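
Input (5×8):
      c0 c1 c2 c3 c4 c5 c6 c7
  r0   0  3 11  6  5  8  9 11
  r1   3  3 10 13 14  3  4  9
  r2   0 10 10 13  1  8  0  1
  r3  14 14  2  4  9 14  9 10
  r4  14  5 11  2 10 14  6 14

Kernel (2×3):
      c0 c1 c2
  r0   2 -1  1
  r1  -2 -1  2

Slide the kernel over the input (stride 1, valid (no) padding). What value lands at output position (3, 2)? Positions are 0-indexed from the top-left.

The receptive field on the input at this output position is [2 4 9 / 11 2 10]. Elementwise product with the kernel and sum: 2·2 + 4·-1 + 9·1 + 11·-2 + 2·-1 + 10·2.

5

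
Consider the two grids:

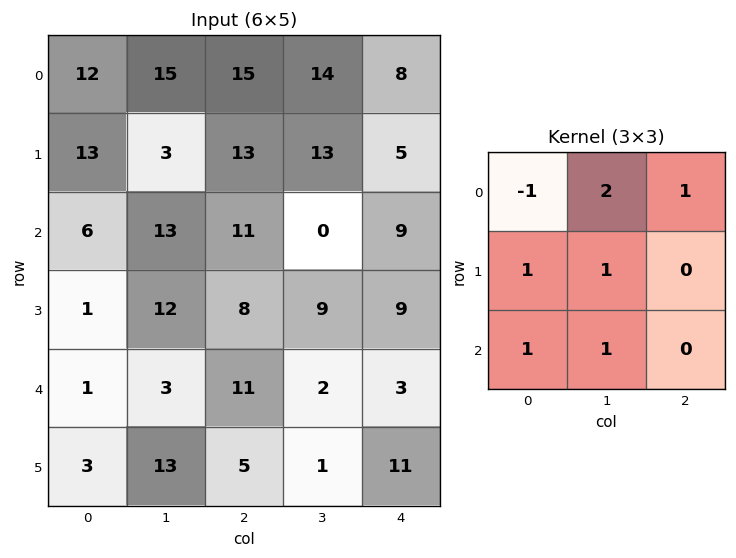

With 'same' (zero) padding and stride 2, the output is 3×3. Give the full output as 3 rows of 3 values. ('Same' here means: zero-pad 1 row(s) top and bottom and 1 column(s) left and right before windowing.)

Output[0,0]: The receptive field on the zero-padded input at this output position is [0 0 0 / 0 12 15 / 0 13 3]. Elementwise product with the kernel and sum: 0·-1 + 0·2 + 0·1 + 0·1 + 12·1 + 0·1 + 13·1.

25 46 40
36 80 24
18 45 26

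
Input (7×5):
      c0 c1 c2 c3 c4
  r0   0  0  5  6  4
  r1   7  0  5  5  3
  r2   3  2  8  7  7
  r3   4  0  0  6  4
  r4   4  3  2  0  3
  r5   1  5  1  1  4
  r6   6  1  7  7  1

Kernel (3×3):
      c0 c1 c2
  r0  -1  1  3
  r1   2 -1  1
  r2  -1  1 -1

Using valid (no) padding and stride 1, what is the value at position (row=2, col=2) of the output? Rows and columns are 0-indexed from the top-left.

The receptive field on the input at this output position is [8 7 7 / 0 6 4 / 2 0 3]. Elementwise product with the kernel and sum: 8·-1 + 7·1 + 7·3 + 0·2 + 6·-1 + 4·1 + 2·-1 + 0·1 + 3·-1.

13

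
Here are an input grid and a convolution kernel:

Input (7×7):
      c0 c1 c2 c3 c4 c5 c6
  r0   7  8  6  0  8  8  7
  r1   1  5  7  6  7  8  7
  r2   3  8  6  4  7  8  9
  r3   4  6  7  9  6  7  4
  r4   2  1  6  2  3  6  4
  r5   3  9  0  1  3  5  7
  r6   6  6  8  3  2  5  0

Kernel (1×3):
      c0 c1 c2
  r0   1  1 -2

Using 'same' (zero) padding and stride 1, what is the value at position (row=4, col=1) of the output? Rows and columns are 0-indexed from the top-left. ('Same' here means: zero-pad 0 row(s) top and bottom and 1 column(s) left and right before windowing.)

The receptive field on the zero-padded input at this output position is [2 1 6]. Elementwise product with the kernel and sum: 2·1 + 1·1 + 6·-2.

-9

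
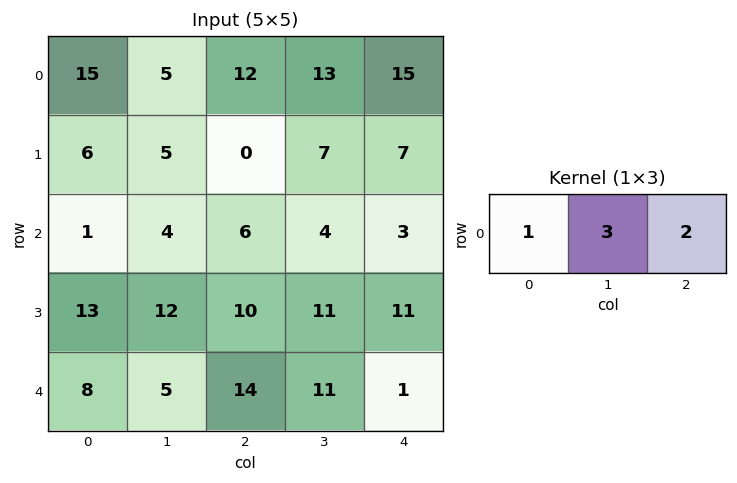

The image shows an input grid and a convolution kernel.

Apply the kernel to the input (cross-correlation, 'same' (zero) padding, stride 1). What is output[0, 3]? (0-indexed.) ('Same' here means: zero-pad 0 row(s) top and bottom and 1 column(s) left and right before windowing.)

81

The receptive field on the zero-padded input at this output position is [12 13 15]. Elementwise product with the kernel and sum: 12·1 + 13·3 + 15·2.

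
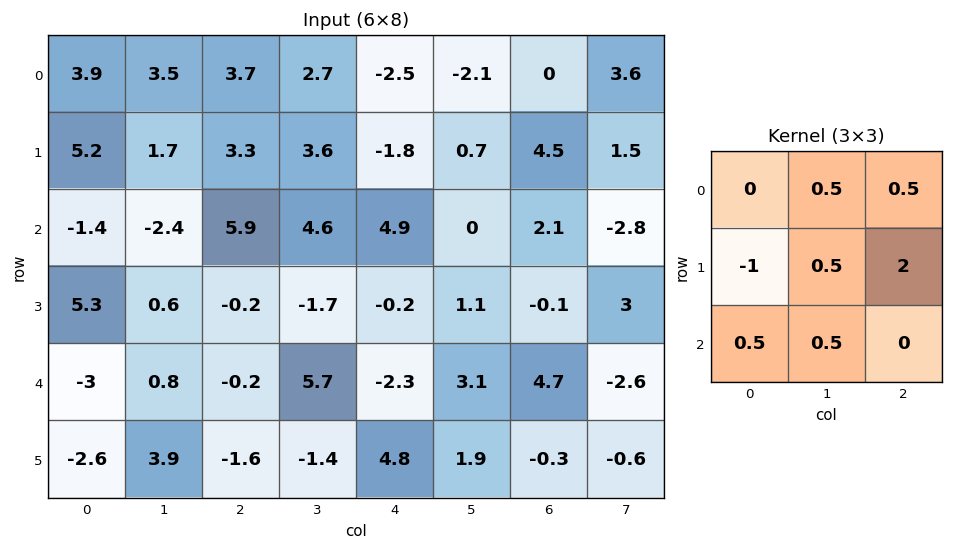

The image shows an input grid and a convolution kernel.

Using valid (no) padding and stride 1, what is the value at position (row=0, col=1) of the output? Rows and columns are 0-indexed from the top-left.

12.1

The receptive field on the input at this output position is [3.5 3.7 2.7 / 1.7 3.3 3.6 / -2.4 5.9 4.6]. Elementwise product with the kernel and sum: 3.7·0.5 + 2.7·0.5 + 1.7·-1 + 3.3·0.5 + 3.6·2 + -2.4·0.5 + 5.9·0.5.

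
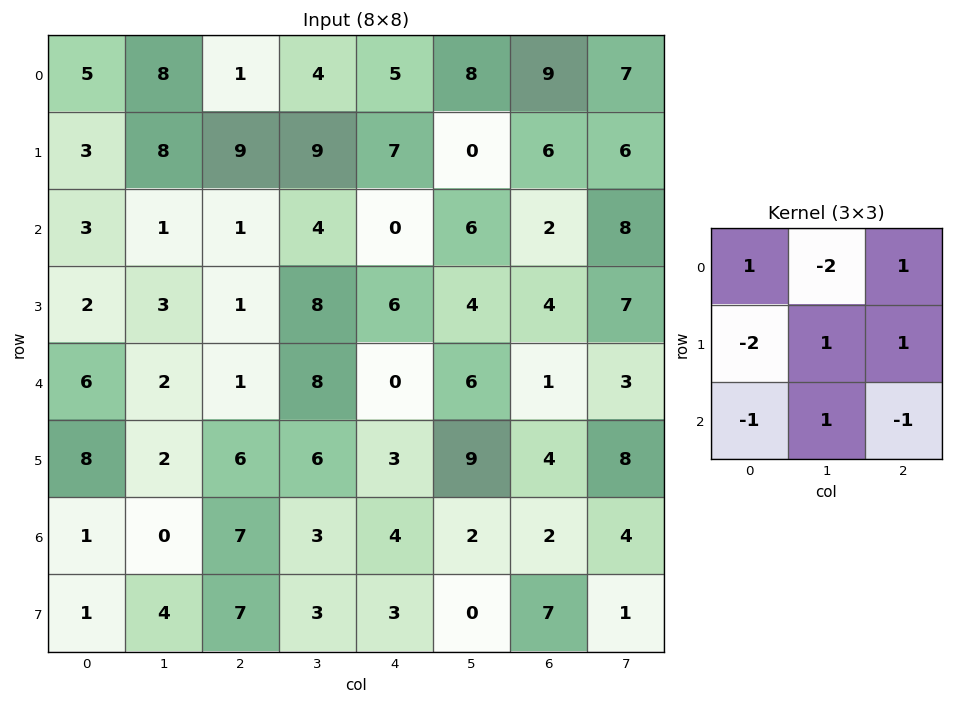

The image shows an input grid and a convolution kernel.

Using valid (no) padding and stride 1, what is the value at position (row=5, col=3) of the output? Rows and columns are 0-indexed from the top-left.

The receptive field on the input at this output position is [6 3 9 / 3 4 2 / 3 3 0]. Elementwise product with the kernel and sum: 6·1 + 3·-2 + 9·1 + 3·-2 + 4·1 + 2·1 + 3·-1 + 3·1 + 0·-1.

9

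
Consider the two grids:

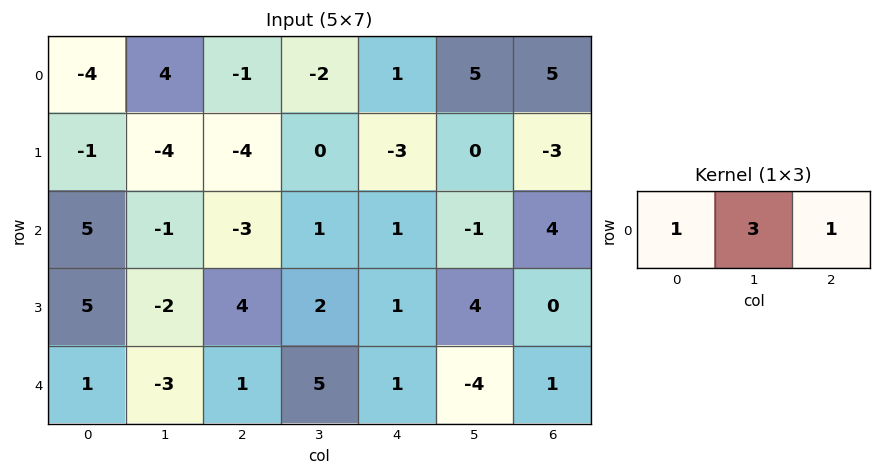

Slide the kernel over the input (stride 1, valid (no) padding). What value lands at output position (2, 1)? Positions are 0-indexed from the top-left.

-9

The receptive field on the input at this output position is [-1 -3 1]. Elementwise product with the kernel and sum: -1·1 + -3·3 + 1·1.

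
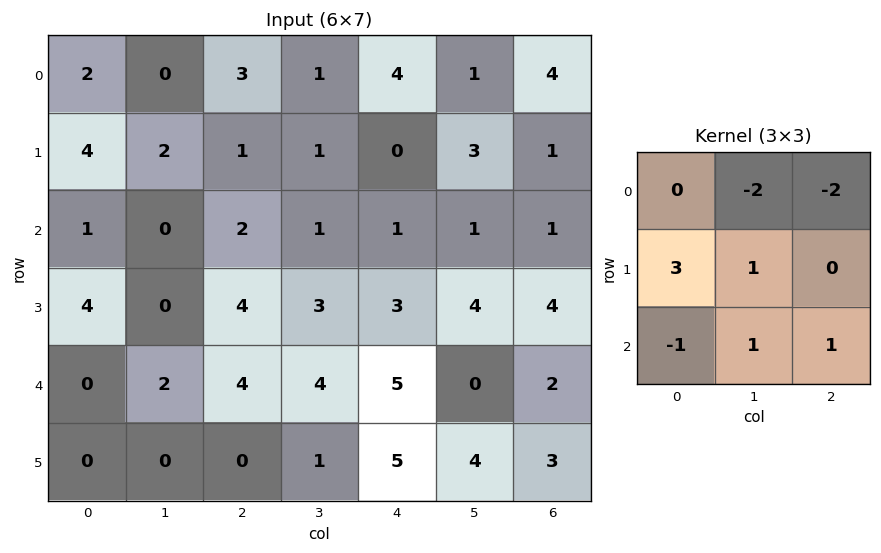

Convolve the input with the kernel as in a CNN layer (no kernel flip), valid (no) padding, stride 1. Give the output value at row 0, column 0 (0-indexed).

The receptive field on the input at this output position is [2 0 3 / 4 2 1 / 1 0 2]. Elementwise product with the kernel and sum: 0·-2 + 3·-2 + 4·3 + 2·1 + 1·-1 + 0·1 + 2·1.

9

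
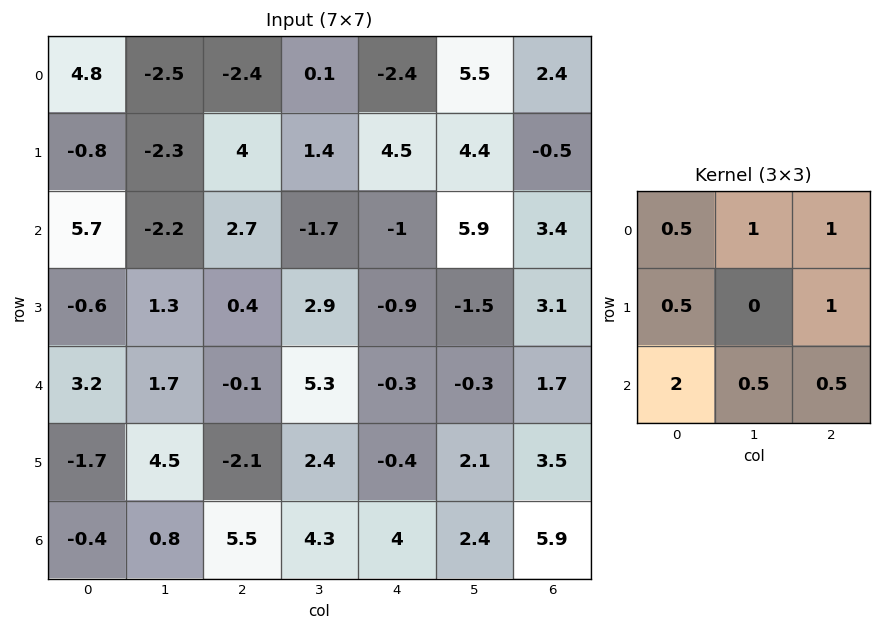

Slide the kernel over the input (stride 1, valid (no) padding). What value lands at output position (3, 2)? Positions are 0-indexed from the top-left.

The receptive field on the input at this output position is [0.4 2.9 -0.9 / -0.1 5.3 -0.3 / -2.1 2.4 -0.4]. Elementwise product with the kernel and sum: 0.4·0.5 + 2.9·1 + -0.9·1 + -0.1·0.5 + -0.3·1 + -2.1·2 + 2.4·0.5 + -0.4·0.5.

-1.35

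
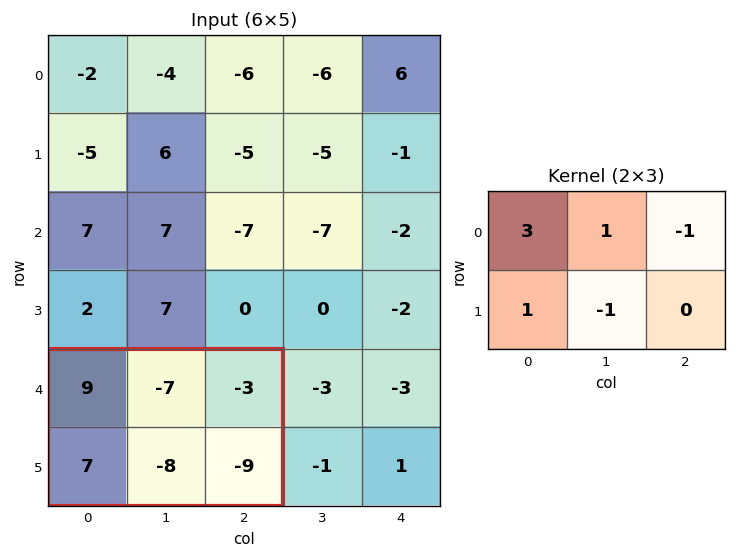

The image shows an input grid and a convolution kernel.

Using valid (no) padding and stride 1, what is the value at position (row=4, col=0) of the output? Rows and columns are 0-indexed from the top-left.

The receptive field on the input at this output position is [9 -7 -3 / 7 -8 -9]. Elementwise product with the kernel and sum: 9·3 + -7·1 + -3·-1 + 7·1 + -8·-1.

38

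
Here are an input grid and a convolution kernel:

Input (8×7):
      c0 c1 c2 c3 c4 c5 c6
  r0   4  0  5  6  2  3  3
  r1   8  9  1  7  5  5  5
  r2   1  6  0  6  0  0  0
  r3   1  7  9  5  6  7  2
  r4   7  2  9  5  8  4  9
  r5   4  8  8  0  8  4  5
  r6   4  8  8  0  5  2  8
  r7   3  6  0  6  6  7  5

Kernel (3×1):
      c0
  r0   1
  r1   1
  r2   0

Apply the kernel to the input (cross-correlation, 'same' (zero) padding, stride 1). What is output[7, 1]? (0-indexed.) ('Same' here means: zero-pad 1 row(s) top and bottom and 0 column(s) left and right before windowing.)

14

The receptive field on the zero-padded input at this output position is [8 / 6 / 0]. Elementwise product with the kernel and sum: 8·1 + 6·1.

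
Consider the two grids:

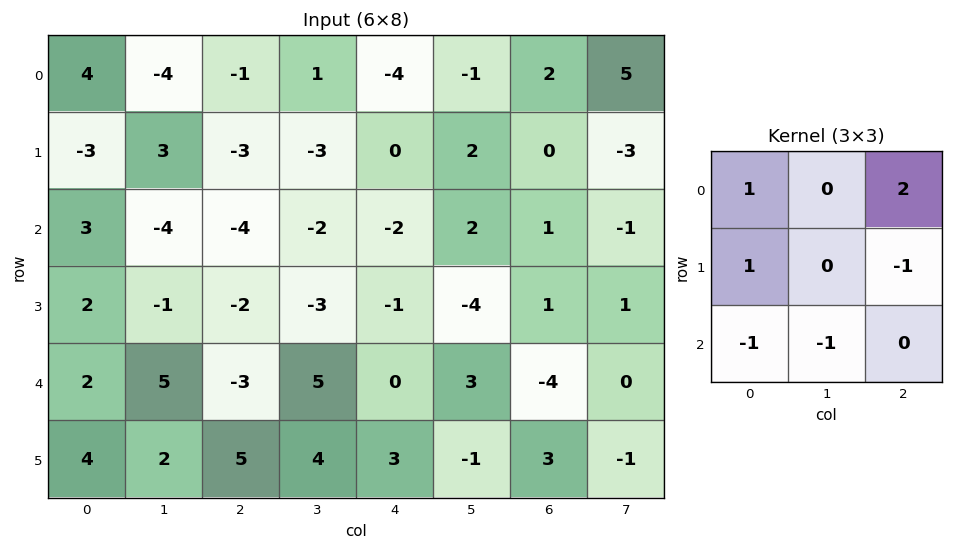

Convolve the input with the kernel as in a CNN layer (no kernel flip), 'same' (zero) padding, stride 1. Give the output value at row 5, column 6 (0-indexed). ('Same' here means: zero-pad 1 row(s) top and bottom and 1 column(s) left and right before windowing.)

The receptive field on the zero-padded input at this output position is [3 -4 0 / -1 3 -1 / 0 0 0]. Elementwise product with the kernel and sum: 3·1 + 0·2 + -1·1 + -1·-1 + 0·-1 + 0·-1.

3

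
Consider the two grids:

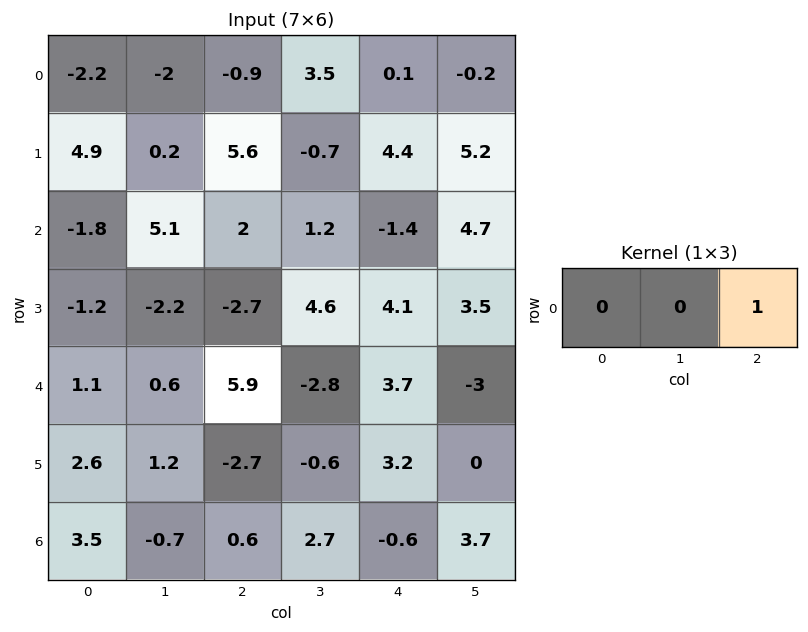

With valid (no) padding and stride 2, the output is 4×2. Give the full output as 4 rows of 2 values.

-0.9 0.1
2 -1.4
5.9 3.7
0.6 -0.6

Output[0,0]: The receptive field on the input at this output position is [-2.2 -2 -0.9]. Elementwise product with the kernel and sum: -0.9·1.
Output[0,1]: The receptive field on the input at this output position is [-0.9 3.5 0.1]. Elementwise product with the kernel and sum: 0.1·1.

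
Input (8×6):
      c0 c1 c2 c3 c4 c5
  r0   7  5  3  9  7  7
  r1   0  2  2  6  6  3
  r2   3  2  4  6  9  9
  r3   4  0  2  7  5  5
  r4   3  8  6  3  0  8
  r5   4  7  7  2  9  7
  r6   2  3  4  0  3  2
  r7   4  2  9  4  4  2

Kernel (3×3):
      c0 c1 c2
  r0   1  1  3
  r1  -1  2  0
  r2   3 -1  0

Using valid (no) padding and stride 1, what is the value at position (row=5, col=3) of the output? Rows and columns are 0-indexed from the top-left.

46

The receptive field on the input at this output position is [2 9 7 / 0 3 2 / 4 4 2]. Elementwise product with the kernel and sum: 2·1 + 9·1 + 7·3 + 0·-1 + 3·2 + 4·3 + 4·-1.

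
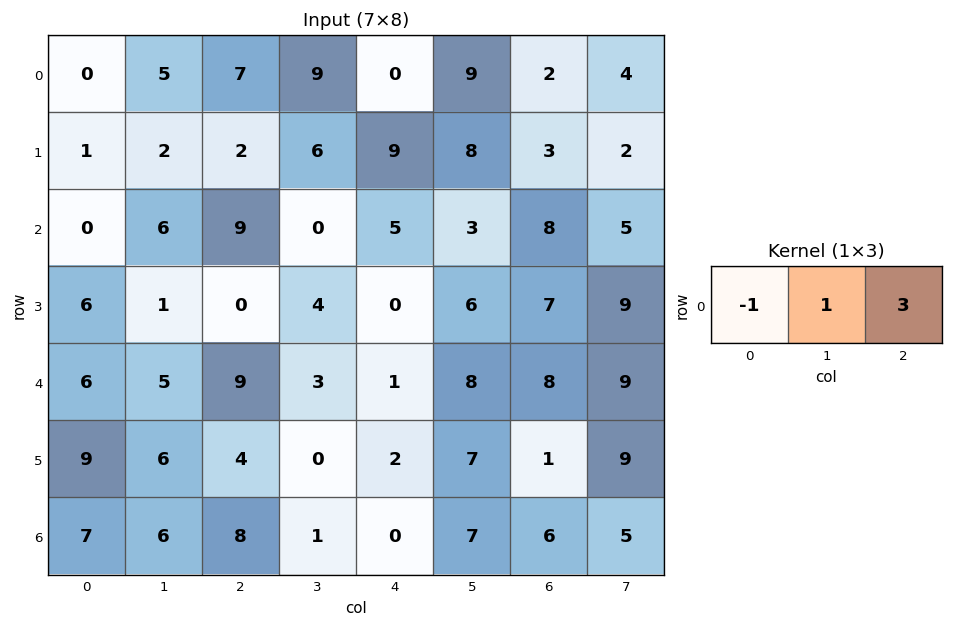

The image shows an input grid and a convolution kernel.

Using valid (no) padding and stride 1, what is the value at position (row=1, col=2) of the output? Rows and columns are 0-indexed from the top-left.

31

The receptive field on the input at this output position is [2 6 9]. Elementwise product with the kernel and sum: 2·-1 + 6·1 + 9·3.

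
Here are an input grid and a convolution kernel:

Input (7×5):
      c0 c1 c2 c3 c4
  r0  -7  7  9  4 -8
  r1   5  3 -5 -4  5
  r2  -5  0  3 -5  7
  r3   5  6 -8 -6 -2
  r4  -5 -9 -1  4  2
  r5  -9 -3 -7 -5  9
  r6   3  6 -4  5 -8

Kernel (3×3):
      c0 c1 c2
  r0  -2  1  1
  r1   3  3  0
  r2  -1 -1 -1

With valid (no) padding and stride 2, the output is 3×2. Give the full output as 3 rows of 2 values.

56 -54
61 -51
-41 -21

Output[0,0]: The receptive field on the input at this output position is [-7 7 9 / 5 3 -5 / -5 0 3]. Elementwise product with the kernel and sum: -7·-2 + 7·1 + 9·1 + 5·3 + 3·3 + -5·-1 + 0·-1 + 3·-1.
Output[0,1]: The receptive field on the input at this output position is [9 4 -8 / -5 -4 5 / 3 -5 7]. Elementwise product with the kernel and sum: 9·-2 + 4·1 + -8·1 + -5·3 + -4·3 + 3·-1 + -5·-1 + 7·-1.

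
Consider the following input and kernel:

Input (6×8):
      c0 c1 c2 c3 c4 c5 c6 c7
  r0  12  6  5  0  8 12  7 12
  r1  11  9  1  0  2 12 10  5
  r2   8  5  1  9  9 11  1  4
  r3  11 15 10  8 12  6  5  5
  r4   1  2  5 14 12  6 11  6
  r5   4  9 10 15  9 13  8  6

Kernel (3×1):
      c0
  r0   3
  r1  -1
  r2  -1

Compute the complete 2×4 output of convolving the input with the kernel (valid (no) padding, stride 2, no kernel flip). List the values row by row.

Output[0,0]: The receptive field on the input at this output position is [12 / 11 / 8]. Elementwise product with the kernel and sum: 12·3 + 11·-1 + 8·-1.

17 13 13 10
12 -12 3 -13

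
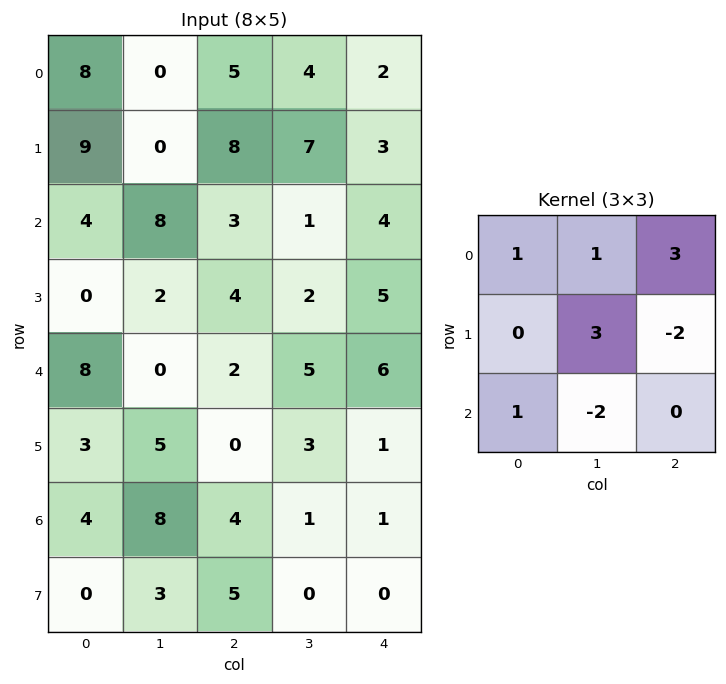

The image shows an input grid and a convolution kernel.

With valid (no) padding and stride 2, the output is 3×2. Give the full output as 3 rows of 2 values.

-5 31
27 4
17 34

Output[0,0]: The receptive field on the input at this output position is [8 0 5 / 9 0 8 / 4 8 3]. Elementwise product with the kernel and sum: 8·1 + 0·1 + 5·3 + 0·3 + 8·-2 + 4·1 + 8·-2.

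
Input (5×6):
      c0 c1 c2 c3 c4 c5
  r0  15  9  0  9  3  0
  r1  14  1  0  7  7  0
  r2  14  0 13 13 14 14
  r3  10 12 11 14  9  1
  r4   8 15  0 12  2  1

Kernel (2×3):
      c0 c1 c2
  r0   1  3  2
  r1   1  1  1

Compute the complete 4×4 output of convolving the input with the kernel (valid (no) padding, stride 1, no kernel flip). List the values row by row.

Output[0,0]: The receptive field on the input at this output position is [15 9 0 / 14 1 0]. Elementwise product with the kernel and sum: 15·1 + 9·3 + 0·2 + 14·1 + 1·1 + 0·1.
Output[0,1]: The receptive field on the input at this output position is [9 0 9 / 1 0 7]. Elementwise product with the kernel and sum: 9·1 + 0·3 + 9·2 + 1·1 + 0·1 + 7·1.

57 35 47 32
44 41 75 69
73 102 114 107
91 100 85 58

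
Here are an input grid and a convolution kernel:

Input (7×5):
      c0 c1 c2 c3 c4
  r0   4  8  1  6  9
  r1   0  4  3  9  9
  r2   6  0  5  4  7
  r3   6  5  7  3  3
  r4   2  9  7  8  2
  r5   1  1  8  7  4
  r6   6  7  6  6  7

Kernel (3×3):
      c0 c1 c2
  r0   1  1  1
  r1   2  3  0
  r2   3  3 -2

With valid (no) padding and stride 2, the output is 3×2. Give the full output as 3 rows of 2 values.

Output[0,0]: The receptive field on the input at this output position is [4 8 1 / 0 4 3 / 6 0 5]. Elementwise product with the kernel and sum: 4·1 + 8·1 + 1·1 + 0·2 + 4·3 + 6·3 + 0·3 + 5·-2.
Output[0,1]: The receptive field on the input at this output position is [1 6 9 / 3 9 9 / 5 4 7]. Elementwise product with the kernel and sum: 1·1 + 6·1 + 9·1 + 3·2 + 9·3 + 5·3 + 4·3 + 7·-2.

33 62
57 80
50 76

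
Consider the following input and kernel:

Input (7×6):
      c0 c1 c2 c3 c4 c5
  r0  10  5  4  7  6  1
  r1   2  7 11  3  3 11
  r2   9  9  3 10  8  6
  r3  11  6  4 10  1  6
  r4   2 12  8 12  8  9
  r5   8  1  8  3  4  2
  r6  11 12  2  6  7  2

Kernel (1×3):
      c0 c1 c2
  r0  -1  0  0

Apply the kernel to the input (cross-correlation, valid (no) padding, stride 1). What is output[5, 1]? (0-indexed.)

-1

The receptive field on the input at this output position is [1 8 3]. Elementwise product with the kernel and sum: 1·-1.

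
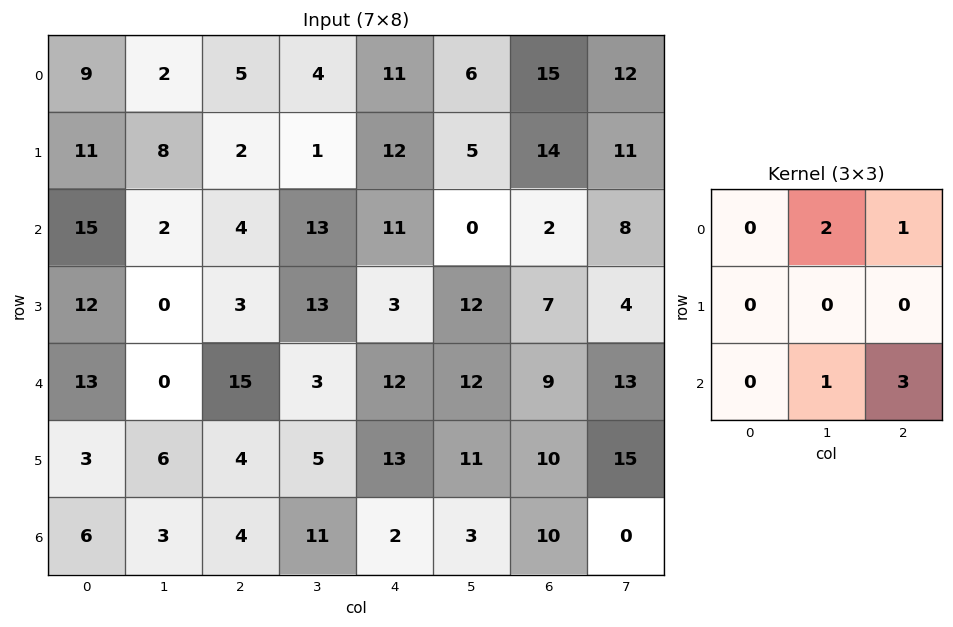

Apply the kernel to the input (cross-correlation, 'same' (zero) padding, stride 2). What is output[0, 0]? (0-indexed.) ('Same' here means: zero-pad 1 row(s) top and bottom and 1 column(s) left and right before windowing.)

35

The receptive field on the zero-padded input at this output position is [0 0 0 / 0 9 2 / 0 11 8]. Elementwise product with the kernel and sum: 0·2 + 0·1 + 11·1 + 8·3.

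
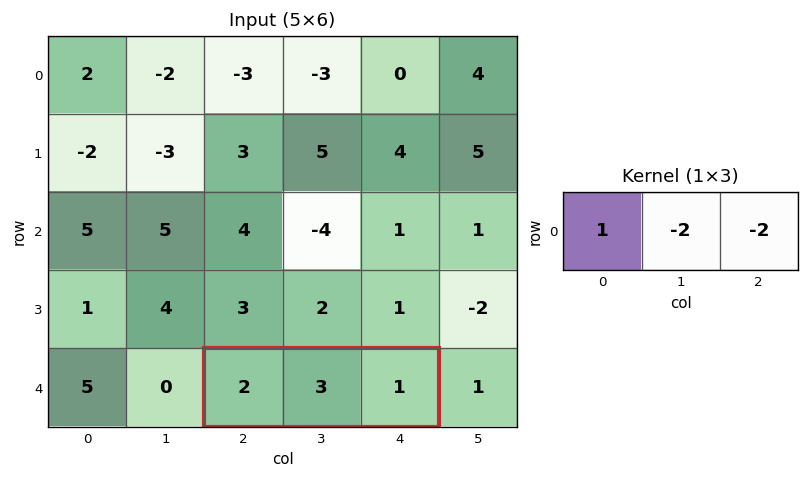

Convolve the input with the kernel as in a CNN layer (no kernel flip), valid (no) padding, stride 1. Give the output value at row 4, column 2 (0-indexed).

The receptive field on the input at this output position is [2 3 1]. Elementwise product with the kernel and sum: 2·1 + 3·-2 + 1·-2.

-6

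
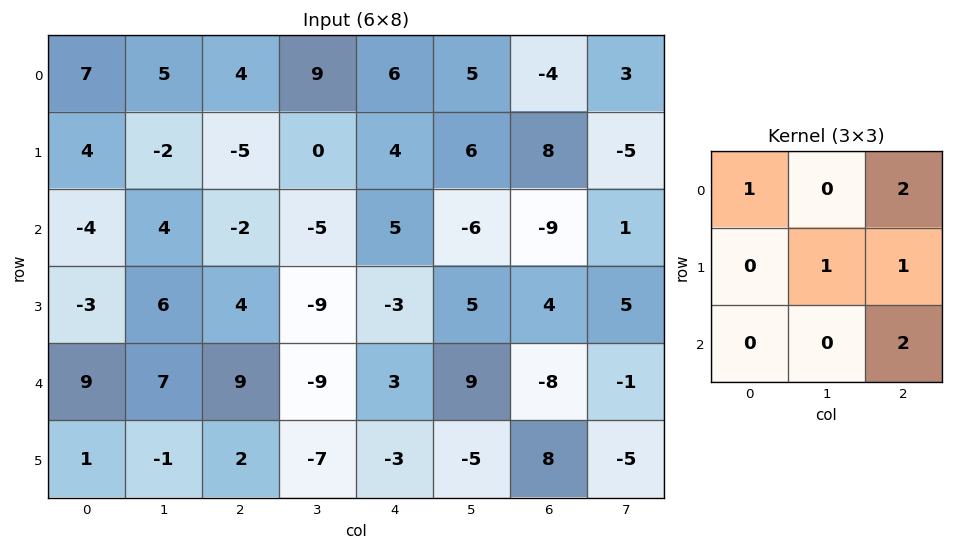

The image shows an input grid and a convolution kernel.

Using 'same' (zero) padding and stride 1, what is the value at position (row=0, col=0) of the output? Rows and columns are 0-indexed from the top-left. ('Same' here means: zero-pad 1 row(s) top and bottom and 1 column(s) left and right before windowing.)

8

The receptive field on the zero-padded input at this output position is [0 0 0 / 0 7 5 / 0 4 -2]. Elementwise product with the kernel and sum: 0·1 + 0·2 + 7·1 + 5·1 + -2·2.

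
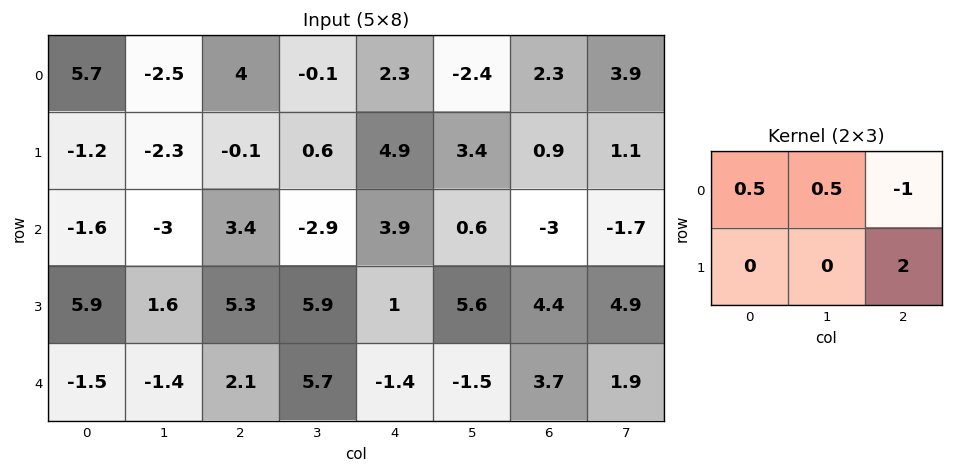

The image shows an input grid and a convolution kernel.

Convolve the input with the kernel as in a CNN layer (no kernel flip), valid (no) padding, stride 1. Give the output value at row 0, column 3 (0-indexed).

10.3

The receptive field on the input at this output position is [-0.1 2.3 -2.4 / 0.6 4.9 3.4]. Elementwise product with the kernel and sum: -0.1·0.5 + 2.3·0.5 + -2.4·-1 + 3.4·2.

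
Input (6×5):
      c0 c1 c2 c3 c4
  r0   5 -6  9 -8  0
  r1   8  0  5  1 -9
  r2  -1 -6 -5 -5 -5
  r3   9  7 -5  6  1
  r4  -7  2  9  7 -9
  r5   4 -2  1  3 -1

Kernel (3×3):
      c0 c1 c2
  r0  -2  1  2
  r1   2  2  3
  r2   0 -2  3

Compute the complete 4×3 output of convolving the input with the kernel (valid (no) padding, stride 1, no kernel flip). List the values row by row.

30 13 -46
-64 -2 -71
26 22 -41
3 43 14

Output[0,0]: The receptive field on the input at this output position is [5 -6 9 / 8 0 5 / -1 -6 -5]. Elementwise product with the kernel and sum: 5·-2 + -6·1 + 9·2 + 8·2 + 0·2 + 5·3 + -6·-2 + -5·3.
Output[0,1]: The receptive field on the input at this output position is [-6 9 -8 / 0 5 1 / -6 -5 -5]. Elementwise product with the kernel and sum: -6·-2 + 9·1 + -8·2 + 0·2 + 5·2 + 1·3 + -5·-2 + -5·3.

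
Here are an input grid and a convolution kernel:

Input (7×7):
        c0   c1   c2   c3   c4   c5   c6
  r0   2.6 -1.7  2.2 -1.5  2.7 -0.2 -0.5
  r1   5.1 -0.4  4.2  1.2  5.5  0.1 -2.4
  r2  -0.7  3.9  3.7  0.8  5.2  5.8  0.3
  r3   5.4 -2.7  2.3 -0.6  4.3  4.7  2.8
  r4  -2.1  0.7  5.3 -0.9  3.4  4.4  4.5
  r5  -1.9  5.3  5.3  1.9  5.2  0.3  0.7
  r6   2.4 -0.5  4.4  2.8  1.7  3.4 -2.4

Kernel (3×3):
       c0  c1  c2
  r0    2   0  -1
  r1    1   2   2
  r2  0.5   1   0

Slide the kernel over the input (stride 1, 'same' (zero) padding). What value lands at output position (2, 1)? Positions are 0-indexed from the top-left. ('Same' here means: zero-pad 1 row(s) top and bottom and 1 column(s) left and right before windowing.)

The receptive field on the zero-padded input at this output position is [5.1 -0.4 4.2 / -0.7 3.9 3.7 / 5.4 -2.7 2.3]. Elementwise product with the kernel and sum: 5.1·2 + 4.2·-1 + -0.7·1 + 3.9·2 + 3.7·2 + 5.4·0.5 + -2.7·1.

20.5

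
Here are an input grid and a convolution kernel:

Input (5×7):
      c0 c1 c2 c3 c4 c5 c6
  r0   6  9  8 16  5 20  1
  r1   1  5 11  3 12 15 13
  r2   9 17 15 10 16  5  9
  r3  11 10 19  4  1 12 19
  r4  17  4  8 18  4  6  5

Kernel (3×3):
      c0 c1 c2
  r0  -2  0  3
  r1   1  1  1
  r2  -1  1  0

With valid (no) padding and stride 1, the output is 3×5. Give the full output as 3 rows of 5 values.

37 47 20 64 22
71 50 40 67 56
54 33 52 -2 29

Output[0,0]: The receptive field on the input at this output position is [6 9 8 / 1 5 11 / 9 17 15]. Elementwise product with the kernel and sum: 6·-2 + 8·3 + 1·1 + 5·1 + 11·1 + 9·-1 + 17·1.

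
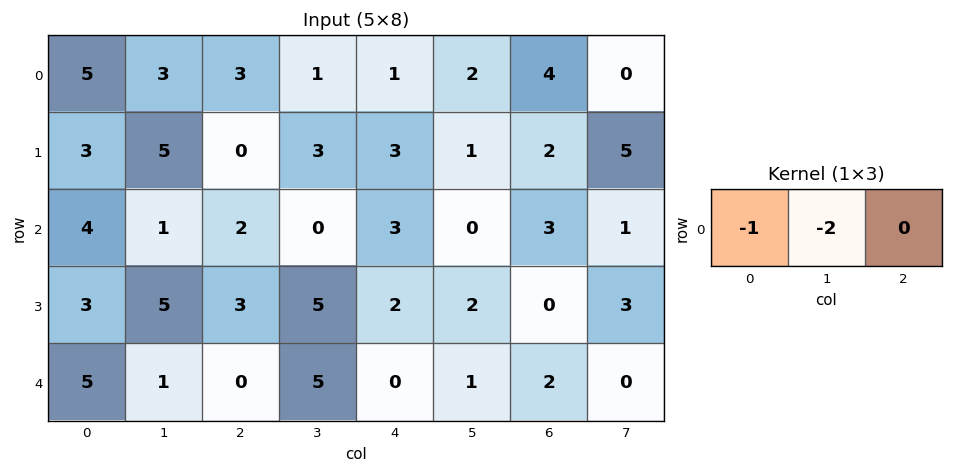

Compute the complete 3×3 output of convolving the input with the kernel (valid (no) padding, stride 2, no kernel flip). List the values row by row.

Output[0,0]: The receptive field on the input at this output position is [5 3 3]. Elementwise product with the kernel and sum: 5·-1 + 3·-2.

-11 -5 -5
-6 -2 -3
-7 -10 -2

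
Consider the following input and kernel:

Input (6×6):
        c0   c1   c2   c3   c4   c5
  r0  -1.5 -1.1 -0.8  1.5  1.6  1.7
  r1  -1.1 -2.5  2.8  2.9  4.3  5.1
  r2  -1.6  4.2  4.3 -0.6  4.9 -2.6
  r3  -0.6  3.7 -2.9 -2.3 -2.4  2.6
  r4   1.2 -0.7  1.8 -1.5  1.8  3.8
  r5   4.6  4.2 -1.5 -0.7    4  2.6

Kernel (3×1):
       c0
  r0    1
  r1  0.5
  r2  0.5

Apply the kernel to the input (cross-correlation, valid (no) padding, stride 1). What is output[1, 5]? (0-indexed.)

The receptive field on the input at this output position is [5.1 / -2.6 / 2.6]. Elementwise product with the kernel and sum: 5.1·1 + -2.6·0.5 + 2.6·0.5.

5.1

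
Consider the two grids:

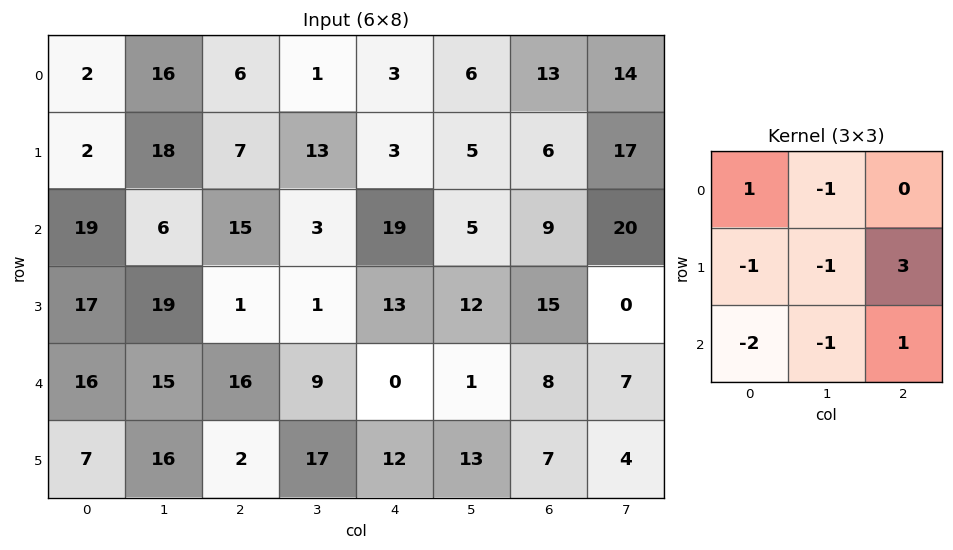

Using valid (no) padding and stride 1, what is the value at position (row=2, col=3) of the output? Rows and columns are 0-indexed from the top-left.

-11

The receptive field on the input at this output position is [3 19 5 / 1 13 12 / 9 0 1]. Elementwise product with the kernel and sum: 3·1 + 19·-1 + 1·-1 + 13·-1 + 12·3 + 9·-2 + 0·-1 + 1·1.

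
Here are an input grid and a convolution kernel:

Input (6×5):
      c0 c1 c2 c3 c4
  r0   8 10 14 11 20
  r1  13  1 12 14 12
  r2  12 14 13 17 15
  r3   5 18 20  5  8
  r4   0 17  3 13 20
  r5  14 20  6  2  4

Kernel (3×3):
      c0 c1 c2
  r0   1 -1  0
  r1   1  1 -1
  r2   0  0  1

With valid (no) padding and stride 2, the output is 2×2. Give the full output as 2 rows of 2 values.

Output[0,0]: The receptive field on the input at this output position is [8 10 14 / 13 1 12 / 12 14 13]. Elementwise product with the kernel and sum: 8·1 + 10·-1 + 13·1 + 1·1 + 12·-1 + 13·1.
Output[0,1]: The receptive field on the input at this output position is [14 11 20 / 12 14 12 / 13 17 15]. Elementwise product with the kernel and sum: 14·1 + 11·-1 + 12·1 + 14·1 + 12·-1 + 15·1.

13 32
4 33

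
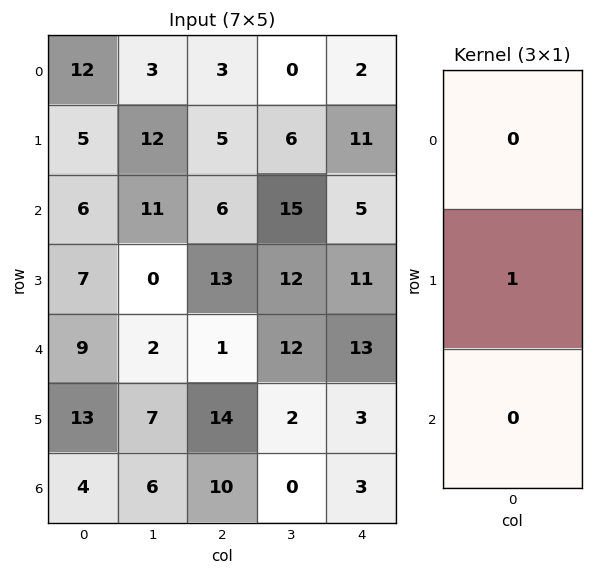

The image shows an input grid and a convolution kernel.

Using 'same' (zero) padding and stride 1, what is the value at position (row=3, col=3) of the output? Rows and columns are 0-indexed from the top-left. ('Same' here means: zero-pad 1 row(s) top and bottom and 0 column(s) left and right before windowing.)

The receptive field on the zero-padded input at this output position is [15 / 12 / 12]. Elementwise product with the kernel and sum: 12·1.

12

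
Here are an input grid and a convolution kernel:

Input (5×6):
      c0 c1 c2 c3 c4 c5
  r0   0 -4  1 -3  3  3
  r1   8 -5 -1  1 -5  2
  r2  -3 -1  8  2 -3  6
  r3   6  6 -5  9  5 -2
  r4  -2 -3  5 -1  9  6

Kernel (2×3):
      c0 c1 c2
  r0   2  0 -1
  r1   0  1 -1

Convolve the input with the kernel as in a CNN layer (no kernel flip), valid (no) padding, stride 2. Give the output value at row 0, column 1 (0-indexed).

5

The receptive field on the input at this output position is [1 -3 3 / -1 1 -5]. Elementwise product with the kernel and sum: 1·2 + 3·-1 + 1·1 + -5·-1.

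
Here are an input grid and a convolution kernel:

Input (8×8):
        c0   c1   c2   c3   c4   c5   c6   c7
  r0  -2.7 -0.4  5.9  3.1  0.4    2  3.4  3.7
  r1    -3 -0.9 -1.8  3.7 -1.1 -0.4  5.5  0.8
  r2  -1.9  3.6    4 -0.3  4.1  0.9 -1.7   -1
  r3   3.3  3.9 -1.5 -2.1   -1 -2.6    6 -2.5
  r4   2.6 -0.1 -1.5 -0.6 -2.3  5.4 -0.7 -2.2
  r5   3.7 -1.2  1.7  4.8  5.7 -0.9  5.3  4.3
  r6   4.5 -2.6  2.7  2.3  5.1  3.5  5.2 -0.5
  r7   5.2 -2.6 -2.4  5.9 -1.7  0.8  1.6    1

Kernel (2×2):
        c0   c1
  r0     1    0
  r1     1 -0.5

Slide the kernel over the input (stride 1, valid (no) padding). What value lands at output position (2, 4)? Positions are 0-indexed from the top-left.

4.4

The receptive field on the input at this output position is [4.1 0.9 / -1 -2.6]. Elementwise product with the kernel and sum: 4.1·1 + -1·1 + -2.6·-0.5.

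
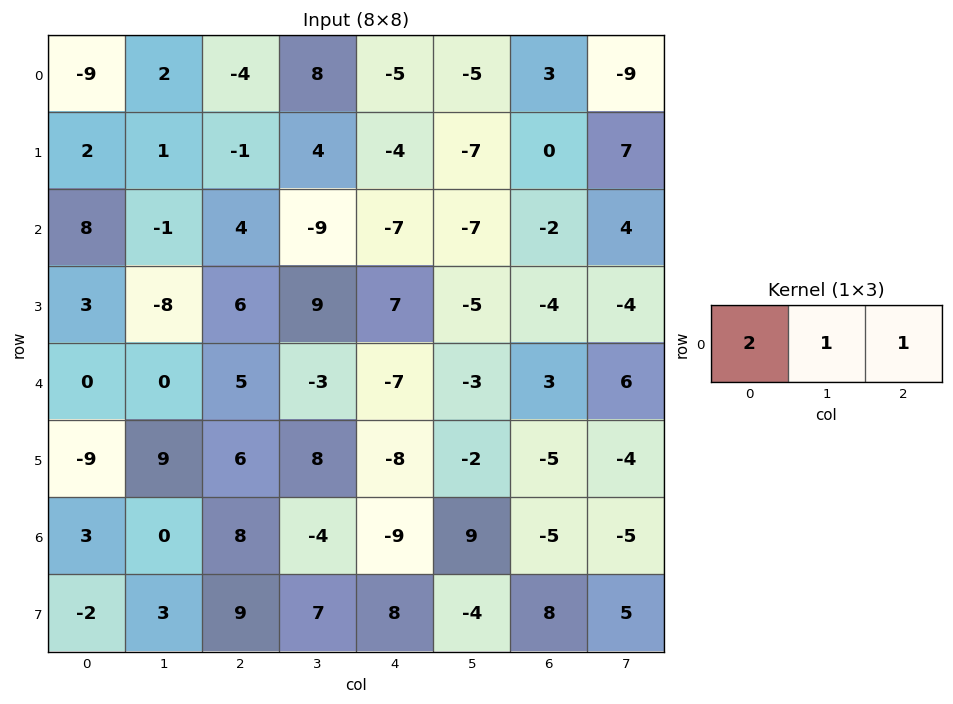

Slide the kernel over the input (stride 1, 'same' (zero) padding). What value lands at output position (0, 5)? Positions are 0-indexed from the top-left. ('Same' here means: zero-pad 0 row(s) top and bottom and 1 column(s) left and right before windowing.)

The receptive field on the zero-padded input at this output position is [-5 -5 3]. Elementwise product with the kernel and sum: -5·2 + -5·1 + 3·1.

-12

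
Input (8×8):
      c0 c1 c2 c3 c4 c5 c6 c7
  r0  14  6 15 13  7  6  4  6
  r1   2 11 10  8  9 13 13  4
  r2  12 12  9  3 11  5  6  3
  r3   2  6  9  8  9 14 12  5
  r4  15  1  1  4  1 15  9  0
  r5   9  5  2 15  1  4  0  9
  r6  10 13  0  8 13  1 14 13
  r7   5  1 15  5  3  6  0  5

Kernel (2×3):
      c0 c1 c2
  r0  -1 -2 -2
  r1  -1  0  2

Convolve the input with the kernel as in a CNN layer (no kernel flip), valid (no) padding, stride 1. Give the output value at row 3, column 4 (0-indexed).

The receptive field on the input at this output position is [9 14 12 / 1 15 9]. Elementwise product with the kernel and sum: 9·-1 + 14·-2 + 12·-2 + 1·-1 + 9·2.

-44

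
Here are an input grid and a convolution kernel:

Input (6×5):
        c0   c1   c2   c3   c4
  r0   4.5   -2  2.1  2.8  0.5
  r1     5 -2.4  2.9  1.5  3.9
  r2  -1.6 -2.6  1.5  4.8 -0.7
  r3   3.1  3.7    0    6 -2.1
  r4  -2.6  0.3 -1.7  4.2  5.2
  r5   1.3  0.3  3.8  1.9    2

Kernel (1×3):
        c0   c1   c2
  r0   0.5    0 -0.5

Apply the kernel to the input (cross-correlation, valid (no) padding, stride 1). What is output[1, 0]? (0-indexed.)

1.05

The receptive field on the input at this output position is [5 -2.4 2.9]. Elementwise product with the kernel and sum: 5·0.5 + 2.9·-0.5.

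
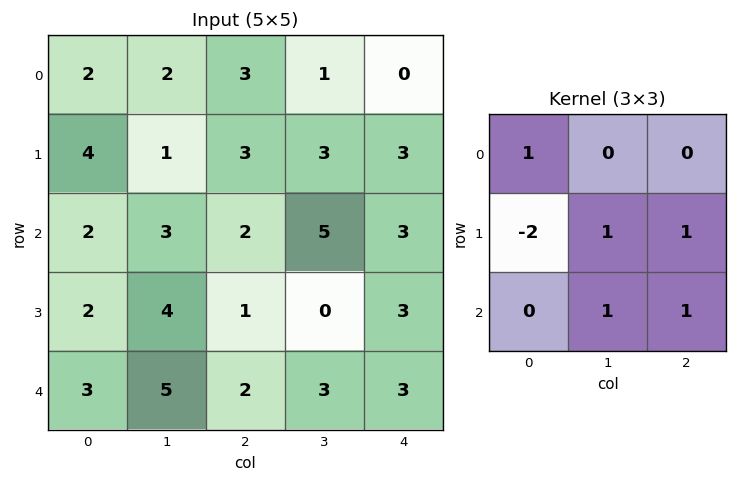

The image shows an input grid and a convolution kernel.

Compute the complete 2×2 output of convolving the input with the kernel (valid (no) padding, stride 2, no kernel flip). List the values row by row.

3 11
10 9

Output[0,0]: The receptive field on the input at this output position is [2 2 3 / 4 1 3 / 2 3 2]. Elementwise product with the kernel and sum: 2·1 + 4·-2 + 1·1 + 3·1 + 3·1 + 2·1.
Output[0,1]: The receptive field on the input at this output position is [3 1 0 / 3 3 3 / 2 5 3]. Elementwise product with the kernel and sum: 3·1 + 3·-2 + 3·1 + 3·1 + 5·1 + 3·1.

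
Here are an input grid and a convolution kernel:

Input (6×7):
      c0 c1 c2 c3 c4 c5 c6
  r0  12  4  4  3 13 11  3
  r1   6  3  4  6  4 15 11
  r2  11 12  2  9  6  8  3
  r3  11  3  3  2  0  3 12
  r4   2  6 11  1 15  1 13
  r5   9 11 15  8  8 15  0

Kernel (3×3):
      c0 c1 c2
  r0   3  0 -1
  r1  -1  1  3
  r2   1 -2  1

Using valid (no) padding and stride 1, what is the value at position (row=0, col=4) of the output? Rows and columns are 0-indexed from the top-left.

73

The receptive field on the input at this output position is [13 11 3 / 4 15 11 / 6 8 3]. Elementwise product with the kernel and sum: 13·3 + 3·-1 + 4·-1 + 15·1 + 11·3 + 6·1 + 8·-2 + 3·1.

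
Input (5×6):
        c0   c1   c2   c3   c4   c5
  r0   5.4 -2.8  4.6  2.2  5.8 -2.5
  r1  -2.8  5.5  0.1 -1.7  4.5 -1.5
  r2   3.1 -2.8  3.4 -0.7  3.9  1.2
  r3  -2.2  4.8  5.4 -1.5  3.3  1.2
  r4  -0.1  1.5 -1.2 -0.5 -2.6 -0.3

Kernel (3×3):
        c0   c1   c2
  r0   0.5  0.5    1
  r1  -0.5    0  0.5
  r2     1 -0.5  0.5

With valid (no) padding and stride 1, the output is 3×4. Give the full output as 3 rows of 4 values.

13.55 -5.35 17.1 -0.45
-0.3 3.5 11.75 -1.7
5.9 -1.7 1.95 4.8

Output[0,0]: The receptive field on the input at this output position is [5.4 -2.8 4.6 / -2.8 5.5 0.1 / 3.1 -2.8 3.4]. Elementwise product with the kernel and sum: 5.4·0.5 + -2.8·0.5 + 4.6·1 + -2.8·-0.5 + 0.1·0.5 + 3.1·1 + -2.8·-0.5 + 3.4·0.5.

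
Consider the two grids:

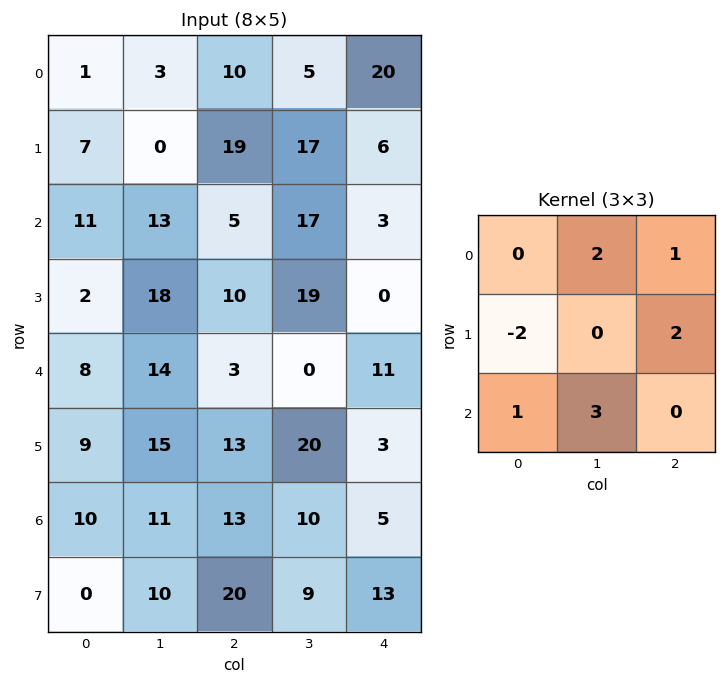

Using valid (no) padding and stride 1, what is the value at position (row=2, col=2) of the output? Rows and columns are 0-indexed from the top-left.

20

The receptive field on the input at this output position is [5 17 3 / 10 19 0 / 3 0 11]. Elementwise product with the kernel and sum: 17·2 + 3·1 + 10·-2 + 0·2 + 3·1 + 0·3.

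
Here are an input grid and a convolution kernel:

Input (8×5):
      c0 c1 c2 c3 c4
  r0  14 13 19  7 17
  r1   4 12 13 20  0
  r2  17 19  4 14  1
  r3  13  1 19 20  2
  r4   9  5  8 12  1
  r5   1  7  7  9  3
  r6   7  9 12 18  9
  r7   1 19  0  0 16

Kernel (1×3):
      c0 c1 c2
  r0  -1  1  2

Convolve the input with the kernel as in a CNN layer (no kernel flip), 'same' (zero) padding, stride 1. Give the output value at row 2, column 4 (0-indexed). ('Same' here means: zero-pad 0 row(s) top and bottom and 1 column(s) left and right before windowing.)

The receptive field on the zero-padded input at this output position is [14 1 0]. Elementwise product with the kernel and sum: 14·-1 + 1·1 + 0·2.

-13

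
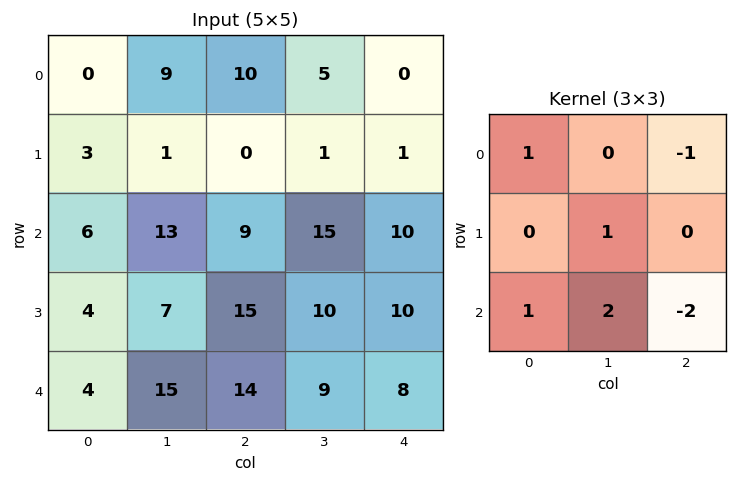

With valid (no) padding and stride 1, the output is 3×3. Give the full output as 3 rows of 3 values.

5 5 30
4 26 29
10 38 25

Output[0,0]: The receptive field on the input at this output position is [0 9 10 / 3 1 0 / 6 13 9]. Elementwise product with the kernel and sum: 0·1 + 10·-1 + 1·1 + 6·1 + 13·2 + 9·-2.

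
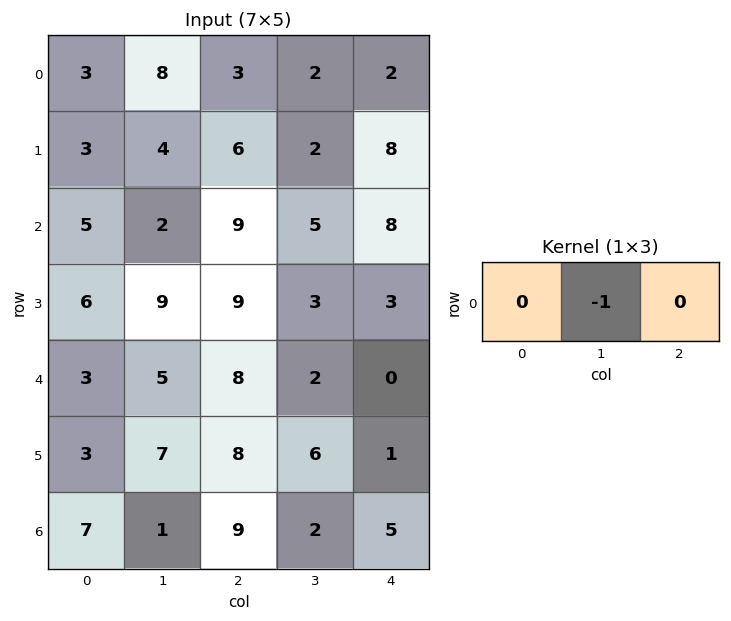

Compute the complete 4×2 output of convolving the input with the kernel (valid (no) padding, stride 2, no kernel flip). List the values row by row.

Output[0,0]: The receptive field on the input at this output position is [3 8 3]. Elementwise product with the kernel and sum: 8·-1.
Output[0,1]: The receptive field on the input at this output position is [3 2 2]. Elementwise product with the kernel and sum: 2·-1.

-8 -2
-2 -5
-5 -2
-1 -2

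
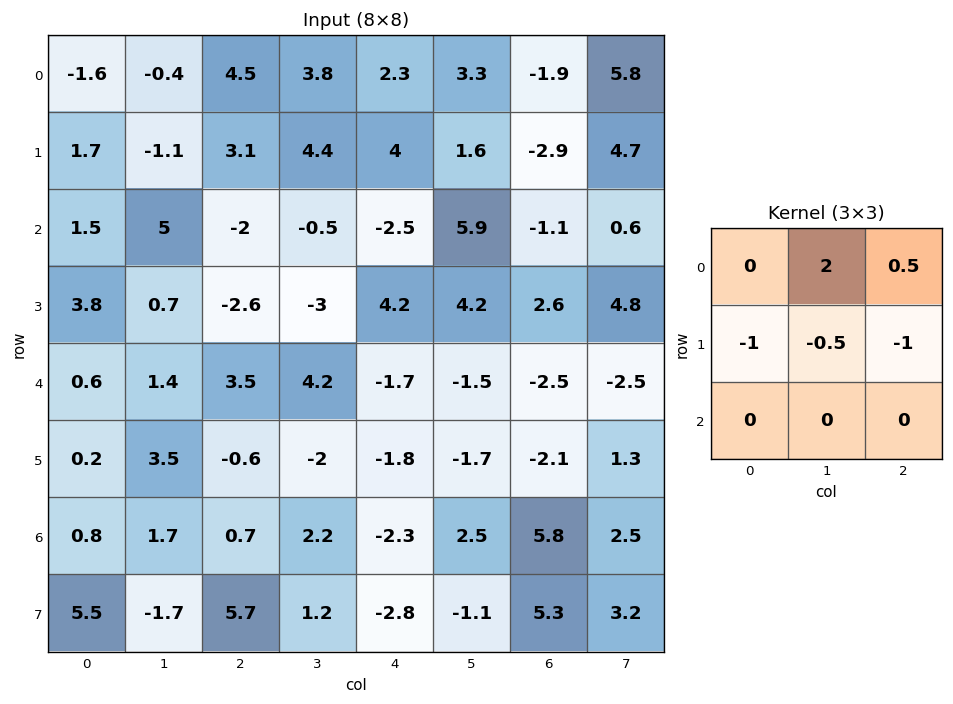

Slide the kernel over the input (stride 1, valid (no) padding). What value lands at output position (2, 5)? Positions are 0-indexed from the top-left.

-12.2

The receptive field on the input at this output position is [5.9 -1.1 0.6 / 4.2 2.6 4.8 / -1.5 -2.5 -2.5]. Elementwise product with the kernel and sum: -1.1·2 + 0.6·0.5 + 4.2·-1 + 2.6·-0.5 + 4.8·-1.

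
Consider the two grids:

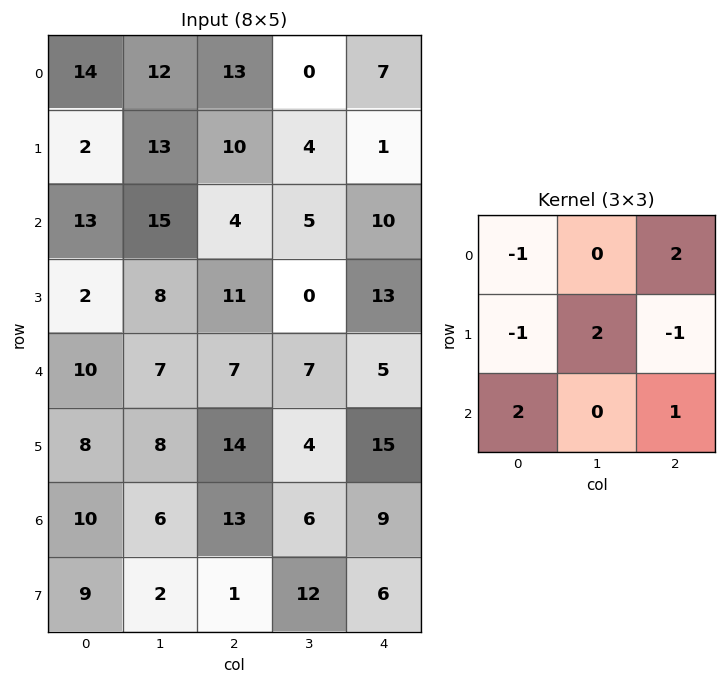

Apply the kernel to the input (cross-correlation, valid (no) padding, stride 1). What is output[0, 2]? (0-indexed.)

16

The receptive field on the input at this output position is [13 0 7 / 10 4 1 / 4 5 10]. Elementwise product with the kernel and sum: 13·-1 + 7·2 + 10·-1 + 4·2 + 1·-1 + 4·2 + 10·1.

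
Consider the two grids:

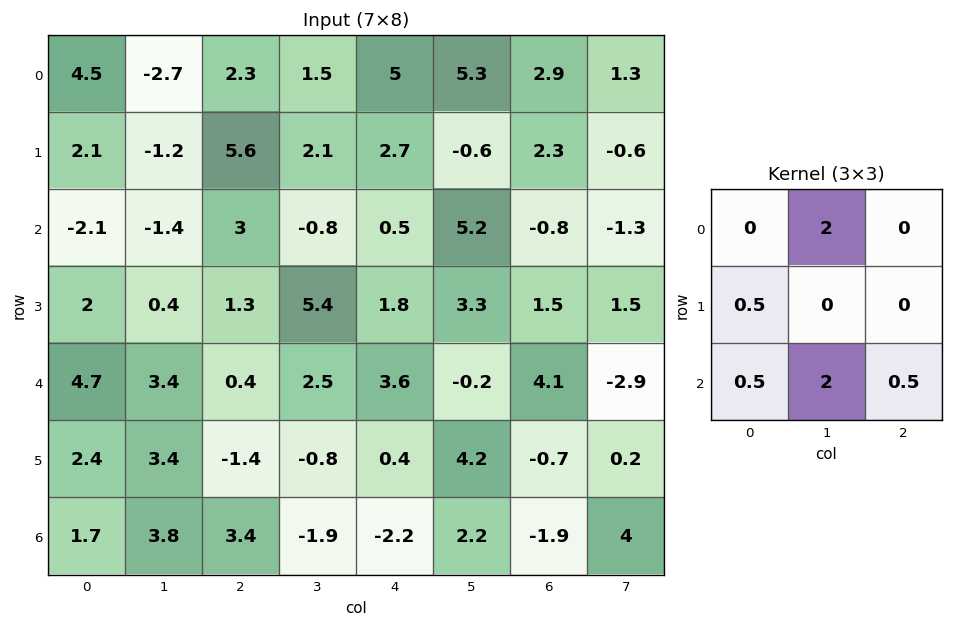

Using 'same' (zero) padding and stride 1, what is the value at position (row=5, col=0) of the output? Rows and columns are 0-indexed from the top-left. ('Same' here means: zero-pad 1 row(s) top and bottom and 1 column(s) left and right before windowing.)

14.7

The receptive field on the zero-padded input at this output position is [0 4.7 3.4 / 0 2.4 3.4 / 0 1.7 3.8]. Elementwise product with the kernel and sum: 4.7·2 + 0·0.5 + 0·0.5 + 1.7·2 + 3.8·0.5.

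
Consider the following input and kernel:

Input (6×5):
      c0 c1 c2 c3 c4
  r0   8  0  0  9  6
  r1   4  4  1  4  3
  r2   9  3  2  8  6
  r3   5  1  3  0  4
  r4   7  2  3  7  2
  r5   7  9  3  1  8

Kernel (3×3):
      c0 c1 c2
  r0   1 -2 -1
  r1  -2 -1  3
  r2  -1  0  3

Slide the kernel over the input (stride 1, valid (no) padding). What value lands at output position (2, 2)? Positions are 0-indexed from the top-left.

The receptive field on the input at this output position is [2 8 6 / 3 0 4 / 3 7 2]. Elementwise product with the kernel and sum: 2·1 + 8·-2 + 6·-1 + 3·-2 + 0·-1 + 4·3 + 3·-1 + 2·3.

-11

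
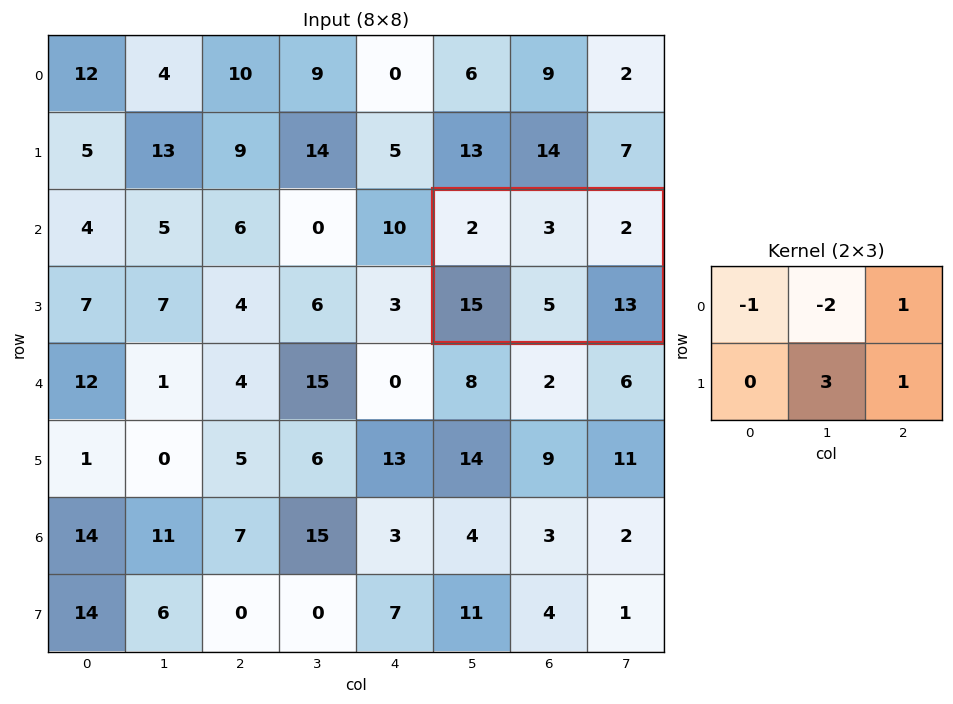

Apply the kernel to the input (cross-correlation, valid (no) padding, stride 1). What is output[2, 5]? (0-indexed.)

22

The receptive field on the input at this output position is [2 3 2 / 15 5 13]. Elementwise product with the kernel and sum: 2·-1 + 3·-2 + 2·1 + 5·3 + 13·1.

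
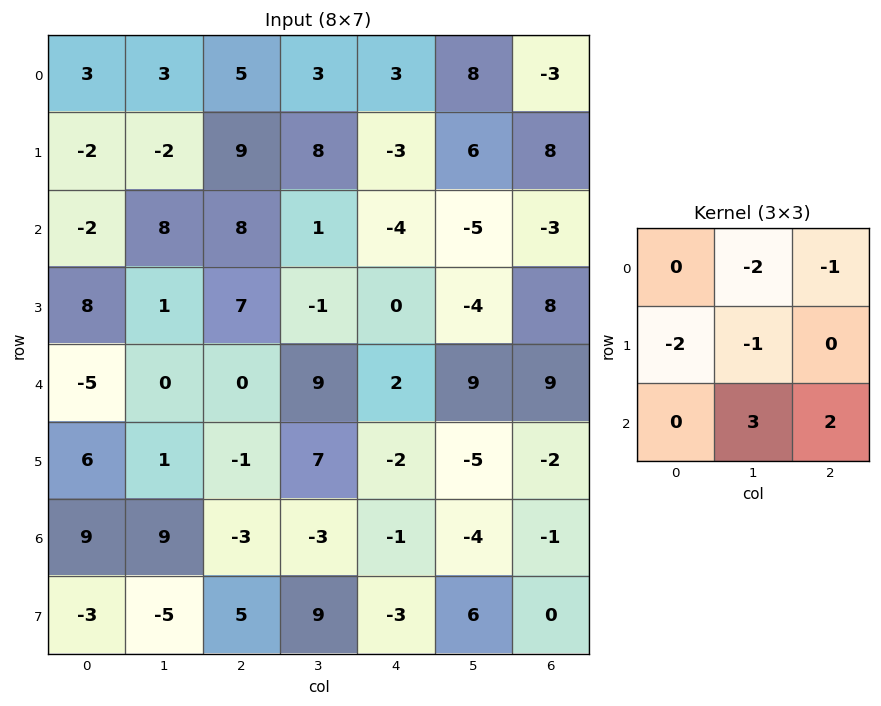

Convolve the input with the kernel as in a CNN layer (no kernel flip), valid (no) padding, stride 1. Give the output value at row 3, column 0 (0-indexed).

The receptive field on the input at this output position is [8 1 7 / -5 0 0 / 6 1 -1]. Elementwise product with the kernel and sum: 1·-2 + 7·-1 + -5·-2 + 0·-1 + 1·3 + -1·2.

2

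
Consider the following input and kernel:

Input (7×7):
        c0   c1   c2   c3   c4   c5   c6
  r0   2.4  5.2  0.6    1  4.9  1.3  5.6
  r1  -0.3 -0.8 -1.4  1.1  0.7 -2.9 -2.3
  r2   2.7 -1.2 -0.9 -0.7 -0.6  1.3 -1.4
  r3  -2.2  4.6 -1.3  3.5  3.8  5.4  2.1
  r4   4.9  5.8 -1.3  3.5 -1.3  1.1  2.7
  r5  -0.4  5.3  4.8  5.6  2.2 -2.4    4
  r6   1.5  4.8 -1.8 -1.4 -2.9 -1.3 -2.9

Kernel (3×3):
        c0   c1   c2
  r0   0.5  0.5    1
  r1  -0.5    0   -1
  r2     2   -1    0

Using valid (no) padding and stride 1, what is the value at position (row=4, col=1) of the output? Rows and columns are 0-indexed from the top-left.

8.9

The receptive field on the input at this output position is [5.8 -1.3 3.5 / 5.3 4.8 5.6 / 4.8 -1.8 -1.4]. Elementwise product with the kernel and sum: 5.8·0.5 + -1.3·0.5 + 3.5·1 + 5.3·-0.5 + 5.6·-1 + 4.8·2 + -1.8·-1.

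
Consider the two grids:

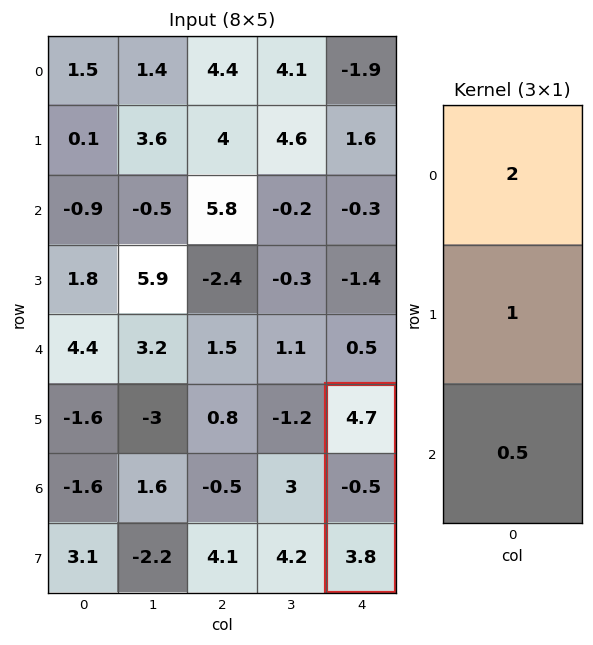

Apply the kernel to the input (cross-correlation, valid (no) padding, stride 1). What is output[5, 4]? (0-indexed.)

The receptive field on the input at this output position is [4.7 / -0.5 / 3.8]. Elementwise product with the kernel and sum: 4.7·2 + -0.5·1 + 3.8·0.5.

10.8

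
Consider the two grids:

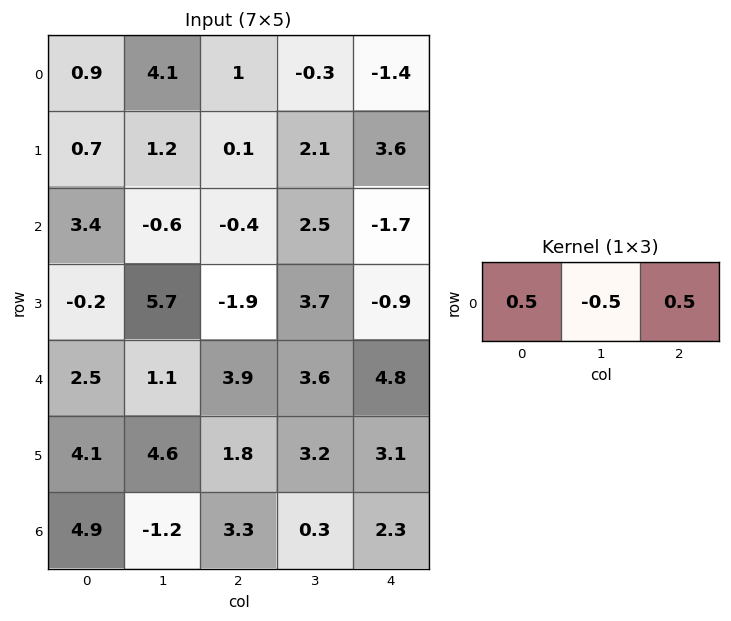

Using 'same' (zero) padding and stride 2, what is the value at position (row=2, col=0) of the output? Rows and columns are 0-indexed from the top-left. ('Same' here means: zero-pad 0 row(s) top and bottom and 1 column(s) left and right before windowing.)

-0.7

The receptive field on the zero-padded input at this output position is [0 2.5 1.1]. Elementwise product with the kernel and sum: 0·0.5 + 2.5·-0.5 + 1.1·0.5.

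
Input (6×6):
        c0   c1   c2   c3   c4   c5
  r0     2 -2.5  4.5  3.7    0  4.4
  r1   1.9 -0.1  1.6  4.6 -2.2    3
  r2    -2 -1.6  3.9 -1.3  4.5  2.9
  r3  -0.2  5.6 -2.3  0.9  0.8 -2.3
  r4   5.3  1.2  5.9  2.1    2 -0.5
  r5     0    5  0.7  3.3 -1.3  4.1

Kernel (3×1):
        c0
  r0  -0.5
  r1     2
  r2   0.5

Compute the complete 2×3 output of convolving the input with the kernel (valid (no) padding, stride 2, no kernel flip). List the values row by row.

1.8 2.9 -2.15
3.25 -3.6 0.35

Output[0,0]: The receptive field on the input at this output position is [2 / 1.9 / -2]. Elementwise product with the kernel and sum: 2·-0.5 + 1.9·2 + -2·0.5.
Output[0,1]: The receptive field on the input at this output position is [4.5 / 1.6 / 3.9]. Elementwise product with the kernel and sum: 4.5·-0.5 + 1.6·2 + 3.9·0.5.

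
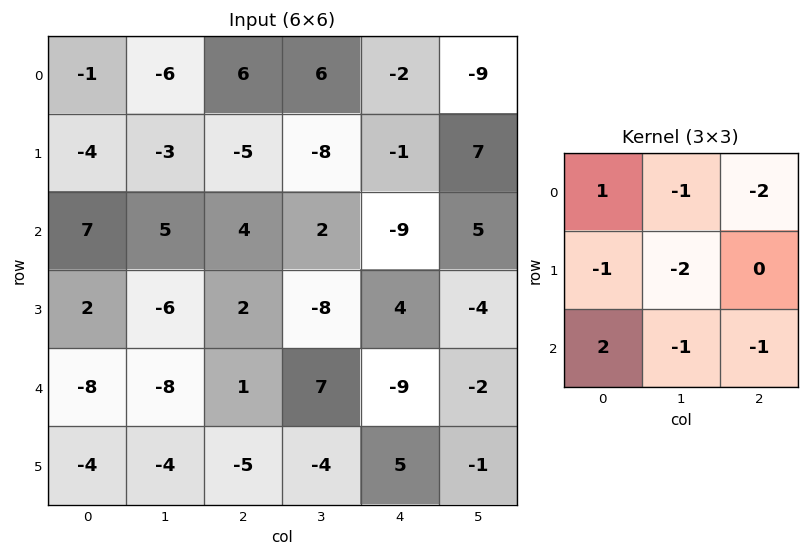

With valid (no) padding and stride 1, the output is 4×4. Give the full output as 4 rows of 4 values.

8 -7 40 44
0 -1 5 -21
-5 -25 38 26
29 15 -24 -5

Output[0,0]: The receptive field on the input at this output position is [-1 -6 6 / -4 -3 -5 / 7 5 4]. Elementwise product with the kernel and sum: -1·1 + -6·-1 + 6·-2 + -4·-1 + -3·-2 + 7·2 + 5·-1 + 4·-1.
Output[0,1]: The receptive field on the input at this output position is [-6 6 6 / -3 -5 -8 / 5 4 2]. Elementwise product with the kernel and sum: -6·1 + 6·-1 + 6·-2 + -3·-1 + -5·-2 + 5·2 + 4·-1 + 2·-1.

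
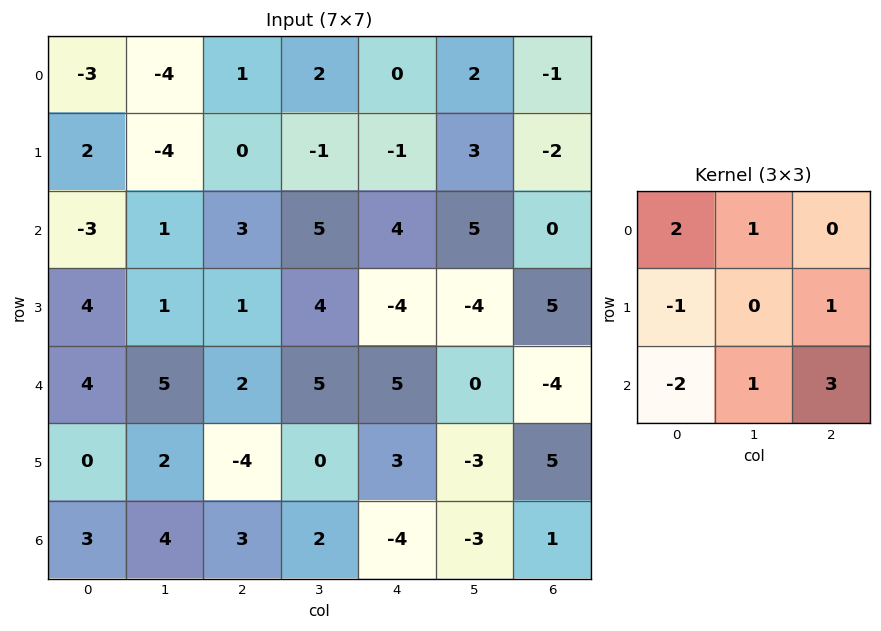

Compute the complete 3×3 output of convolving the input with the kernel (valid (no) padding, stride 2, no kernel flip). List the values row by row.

Output[0,0]: The receptive field on the input at this output position is [-3 -4 1 / 2 -4 0 / -3 1 3]. Elementwise product with the kernel and sum: -3·2 + -4·1 + 2·-1 + 0·1 + -3·-2 + 1·1 + 3·3.
Output[0,1]: The receptive field on the input at this output position is [1 2 0 / 0 -1 -1 / 3 5 4]. Elementwise product with the kernel and sum: 1·2 + 2·1 + 0·-1 + -1·1 + 3·-2 + 5·1 + 4·3.

4 14 -2
-5 22 0
16 0 20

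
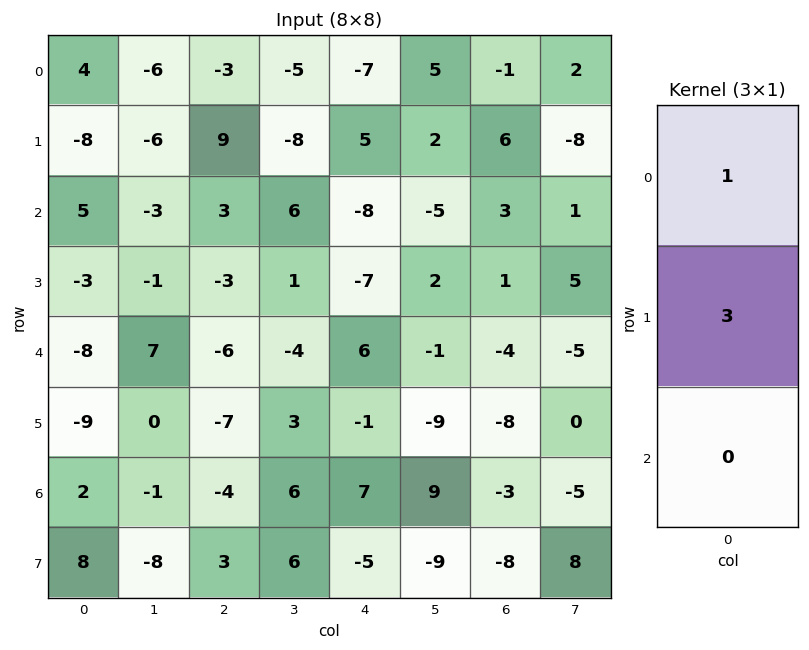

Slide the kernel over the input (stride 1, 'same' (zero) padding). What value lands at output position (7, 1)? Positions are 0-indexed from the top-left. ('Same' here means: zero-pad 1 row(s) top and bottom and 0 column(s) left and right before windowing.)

The receptive field on the zero-padded input at this output position is [-1 / -8 / 0]. Elementwise product with the kernel and sum: -1·1 + -8·3.

-25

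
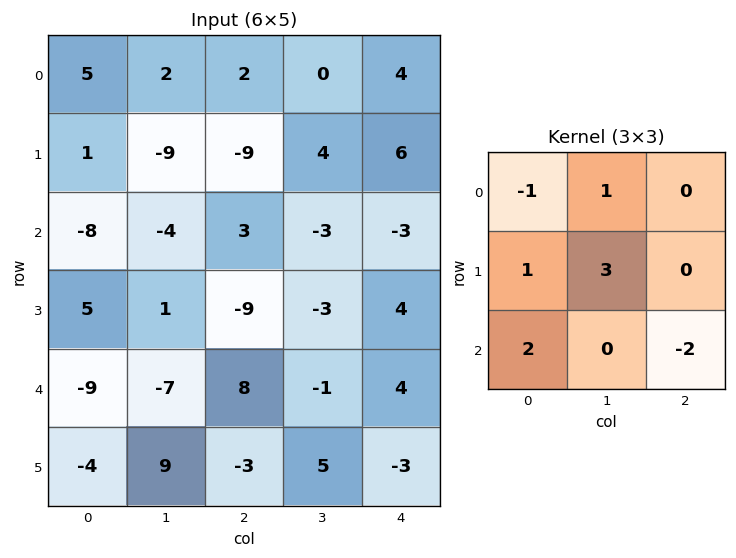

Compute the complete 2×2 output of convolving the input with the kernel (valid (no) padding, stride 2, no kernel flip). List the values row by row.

Output[0,0]: The receptive field on the input at this output position is [5 2 2 / 1 -9 -9 / -8 -4 3]. Elementwise product with the kernel and sum: 5·-1 + 2·1 + 1·1 + -9·3 + -8·2 + 3·-2.

-51 13
-22 -16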